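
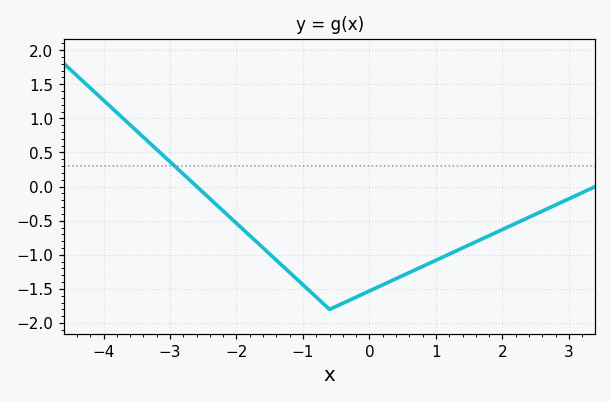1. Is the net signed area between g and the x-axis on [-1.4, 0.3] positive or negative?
negative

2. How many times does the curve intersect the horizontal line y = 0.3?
1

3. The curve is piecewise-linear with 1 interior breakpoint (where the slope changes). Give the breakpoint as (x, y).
(-0.6, -1.8)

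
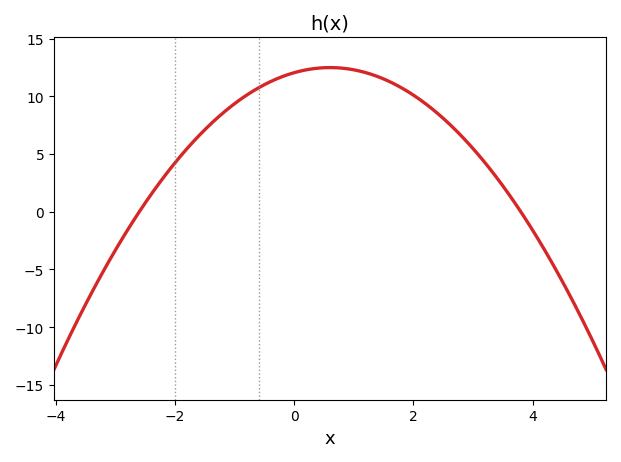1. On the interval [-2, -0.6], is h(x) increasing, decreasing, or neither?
increasing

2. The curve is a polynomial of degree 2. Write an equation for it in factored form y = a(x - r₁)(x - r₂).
y = -1.22(x + 2.6)(x - 3.8)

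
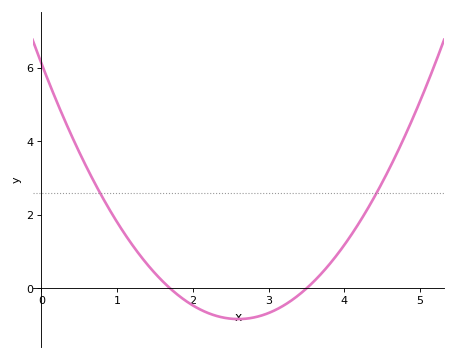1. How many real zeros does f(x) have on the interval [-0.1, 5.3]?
2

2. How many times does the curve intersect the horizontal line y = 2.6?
2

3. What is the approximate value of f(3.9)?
1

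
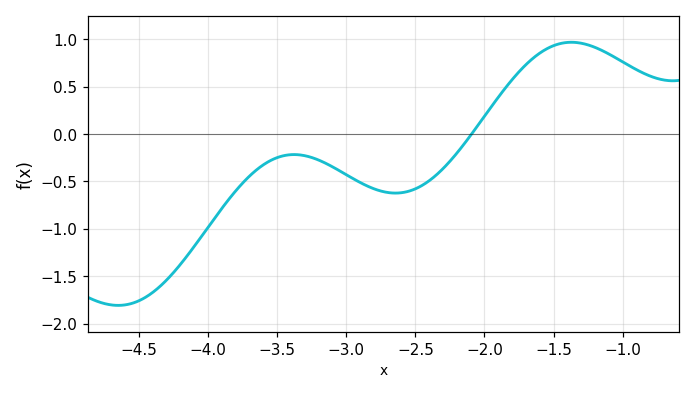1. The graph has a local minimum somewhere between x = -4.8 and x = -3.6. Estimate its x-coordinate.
-4.65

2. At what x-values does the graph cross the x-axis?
-2.09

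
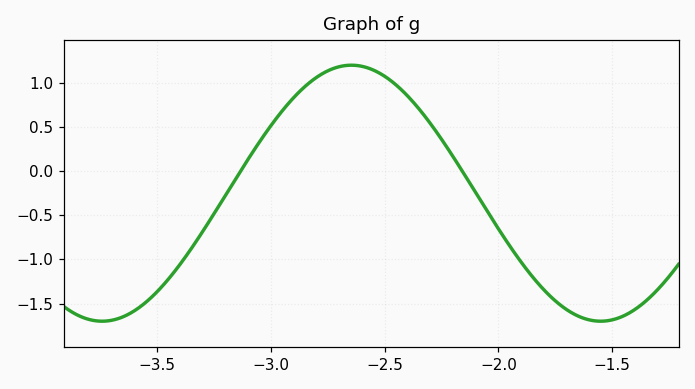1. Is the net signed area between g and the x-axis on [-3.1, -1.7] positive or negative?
positive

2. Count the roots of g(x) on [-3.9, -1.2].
2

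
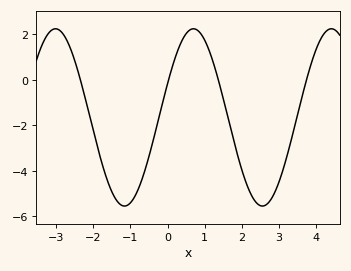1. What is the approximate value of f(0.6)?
2.2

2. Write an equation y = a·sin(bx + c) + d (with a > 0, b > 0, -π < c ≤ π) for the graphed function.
y = 3.9sin(1.7x + 0.39) - 1.65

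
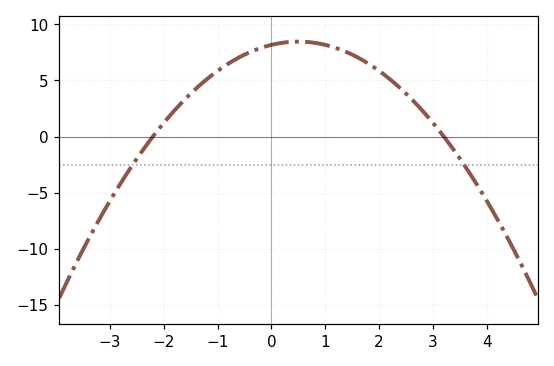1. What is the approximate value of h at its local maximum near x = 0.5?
8.5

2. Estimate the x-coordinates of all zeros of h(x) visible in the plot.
-2.2, 3.2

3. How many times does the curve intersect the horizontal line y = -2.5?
2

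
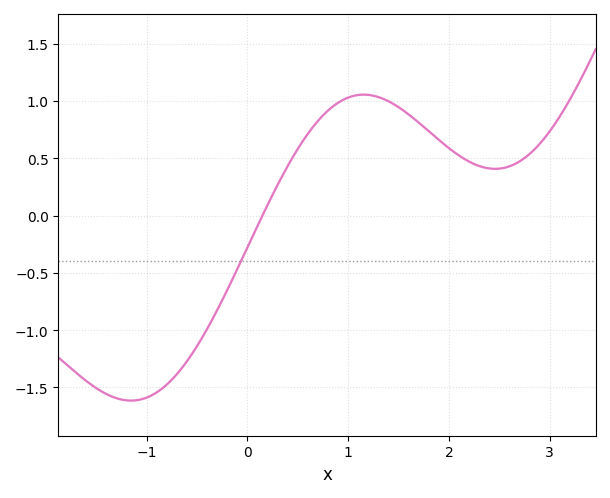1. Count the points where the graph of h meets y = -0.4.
1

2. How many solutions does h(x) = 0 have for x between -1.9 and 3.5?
1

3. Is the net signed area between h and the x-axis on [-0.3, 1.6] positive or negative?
positive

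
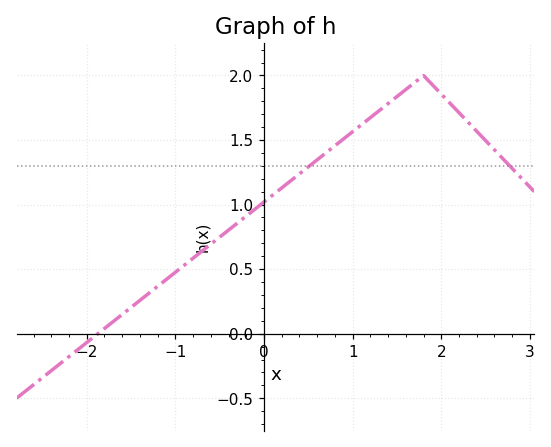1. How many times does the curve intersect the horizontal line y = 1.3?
2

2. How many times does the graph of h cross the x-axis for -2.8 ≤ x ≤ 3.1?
1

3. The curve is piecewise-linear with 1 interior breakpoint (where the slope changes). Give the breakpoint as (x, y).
(1.8, 2)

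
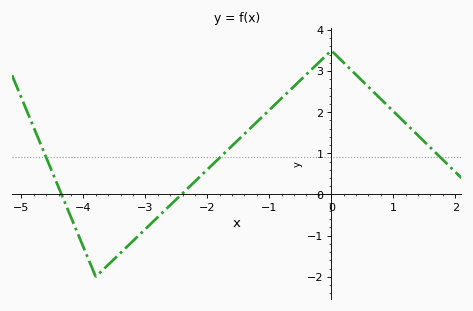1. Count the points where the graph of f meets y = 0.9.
3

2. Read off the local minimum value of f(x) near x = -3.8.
-2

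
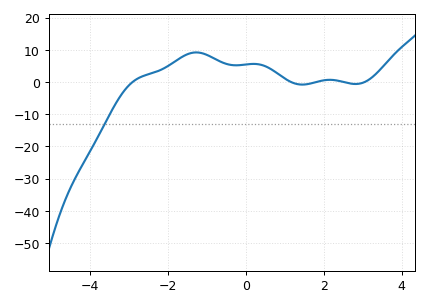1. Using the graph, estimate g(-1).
8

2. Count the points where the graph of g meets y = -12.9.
1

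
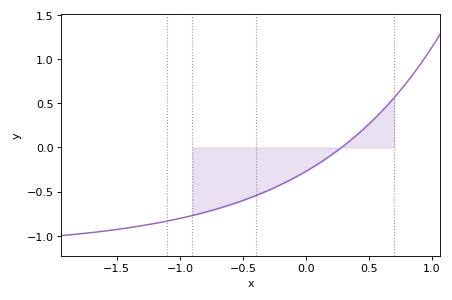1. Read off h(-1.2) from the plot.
-0.85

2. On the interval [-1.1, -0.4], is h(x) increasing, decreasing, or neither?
increasing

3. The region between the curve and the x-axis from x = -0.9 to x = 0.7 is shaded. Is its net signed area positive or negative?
negative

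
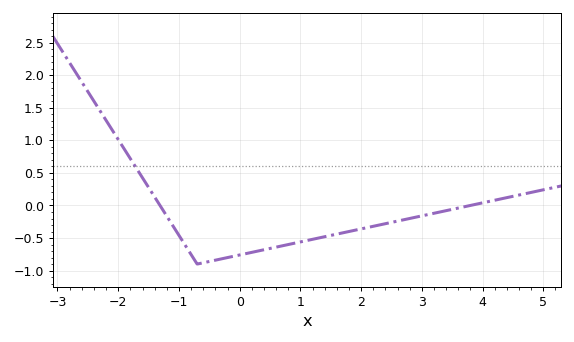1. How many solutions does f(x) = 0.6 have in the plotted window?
1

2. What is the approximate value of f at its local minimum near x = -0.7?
-0.9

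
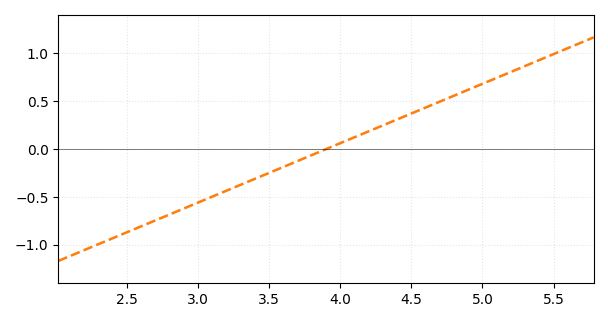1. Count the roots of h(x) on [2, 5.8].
1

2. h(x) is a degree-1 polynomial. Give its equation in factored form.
y = 0.62(x - 3.9)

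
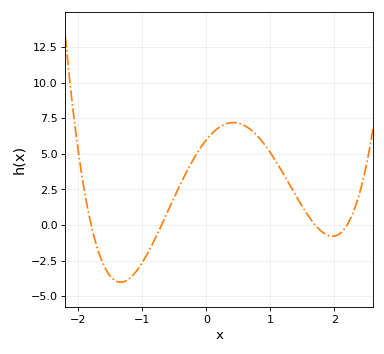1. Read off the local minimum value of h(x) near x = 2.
-0.794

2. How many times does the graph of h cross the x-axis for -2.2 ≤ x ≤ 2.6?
4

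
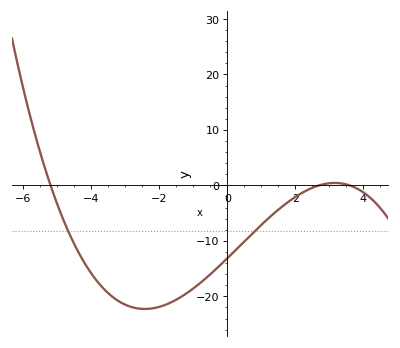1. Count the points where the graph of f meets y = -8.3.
2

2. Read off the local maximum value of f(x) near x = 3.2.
0.44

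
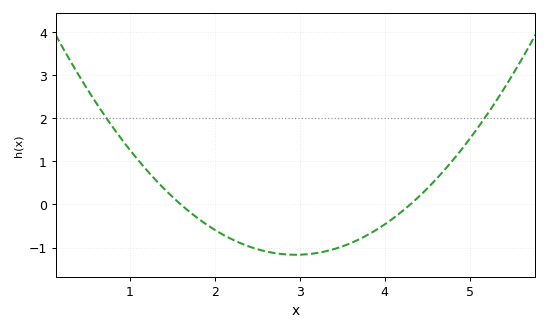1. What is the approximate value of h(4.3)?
0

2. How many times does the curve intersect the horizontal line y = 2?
2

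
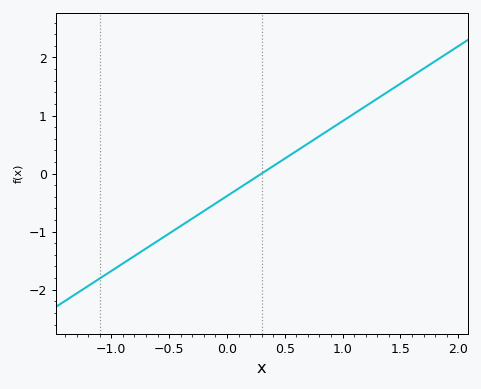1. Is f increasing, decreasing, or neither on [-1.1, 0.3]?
increasing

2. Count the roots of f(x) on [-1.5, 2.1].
1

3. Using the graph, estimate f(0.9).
0.774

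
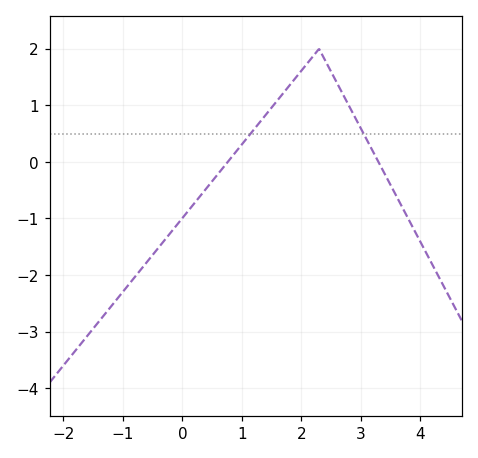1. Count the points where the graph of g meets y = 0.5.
2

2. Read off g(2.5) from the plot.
1.6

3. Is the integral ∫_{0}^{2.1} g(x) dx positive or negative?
positive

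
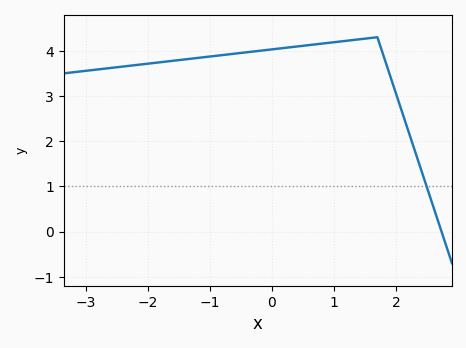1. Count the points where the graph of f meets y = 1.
1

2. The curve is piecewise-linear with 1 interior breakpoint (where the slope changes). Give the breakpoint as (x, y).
(1.7, 4.3)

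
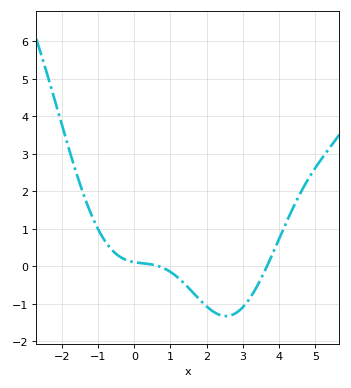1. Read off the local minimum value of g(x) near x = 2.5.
-1.33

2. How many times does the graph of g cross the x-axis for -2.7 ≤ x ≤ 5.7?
2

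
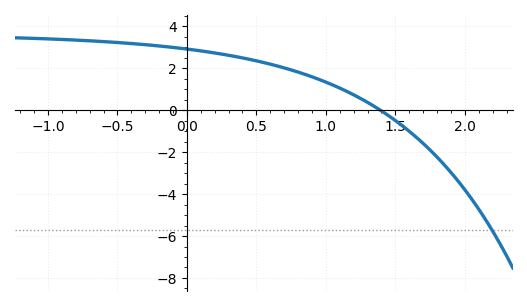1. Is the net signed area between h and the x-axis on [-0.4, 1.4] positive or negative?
positive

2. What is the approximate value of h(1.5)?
-0.49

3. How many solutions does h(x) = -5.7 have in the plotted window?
1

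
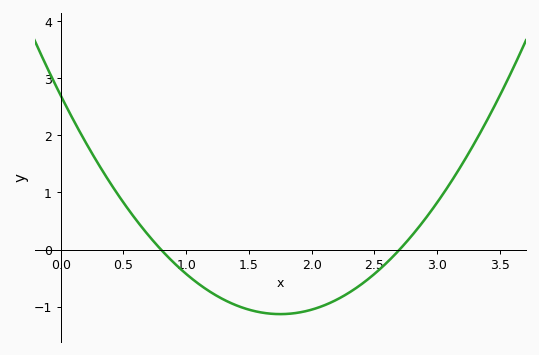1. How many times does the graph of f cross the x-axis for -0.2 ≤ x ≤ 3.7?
2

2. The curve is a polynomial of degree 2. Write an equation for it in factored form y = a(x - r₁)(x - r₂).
y = 1.25(x - 0.8)(x - 2.7)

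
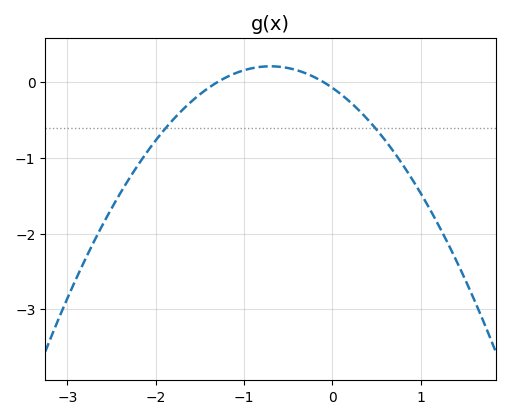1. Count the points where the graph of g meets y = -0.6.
2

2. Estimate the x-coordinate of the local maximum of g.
-0.7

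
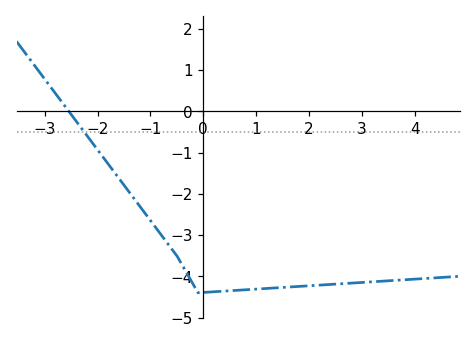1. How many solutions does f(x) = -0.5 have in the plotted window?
1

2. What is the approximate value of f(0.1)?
-4.4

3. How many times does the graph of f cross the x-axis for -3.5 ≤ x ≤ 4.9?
1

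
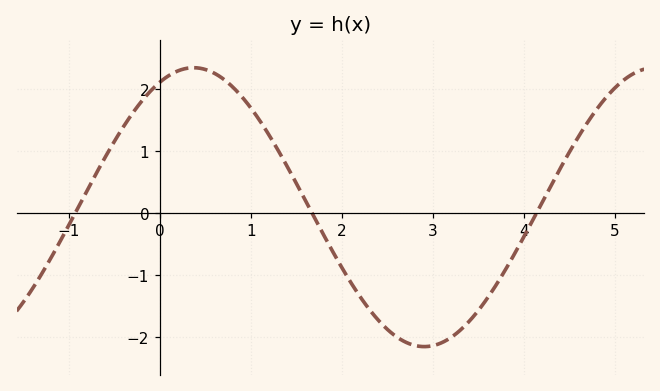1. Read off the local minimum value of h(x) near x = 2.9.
-2.16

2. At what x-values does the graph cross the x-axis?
-0.929, 1.67, 4.14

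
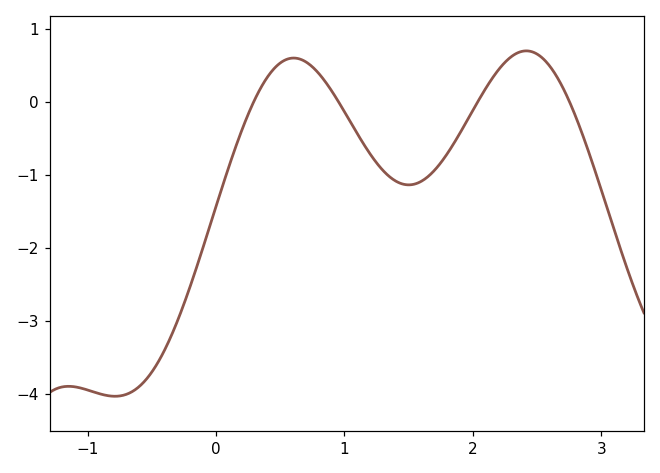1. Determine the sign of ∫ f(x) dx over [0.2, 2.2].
negative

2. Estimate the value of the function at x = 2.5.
0.7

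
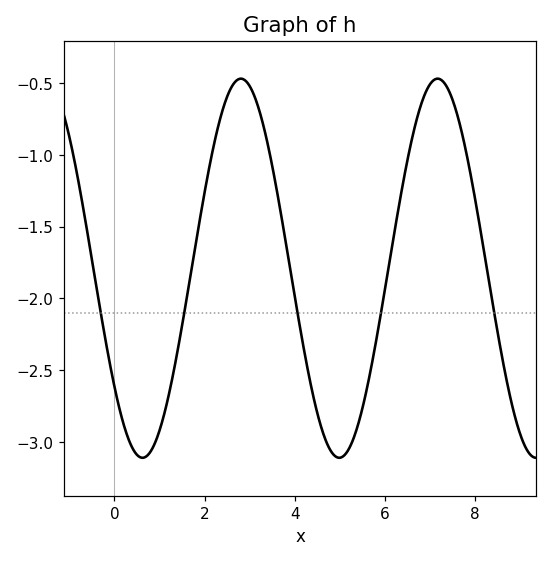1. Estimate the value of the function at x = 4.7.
-3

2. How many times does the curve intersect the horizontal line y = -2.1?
5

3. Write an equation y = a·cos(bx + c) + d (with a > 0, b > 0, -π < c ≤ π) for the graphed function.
y = 1.32cos(1.44x + 2.24) - 1.79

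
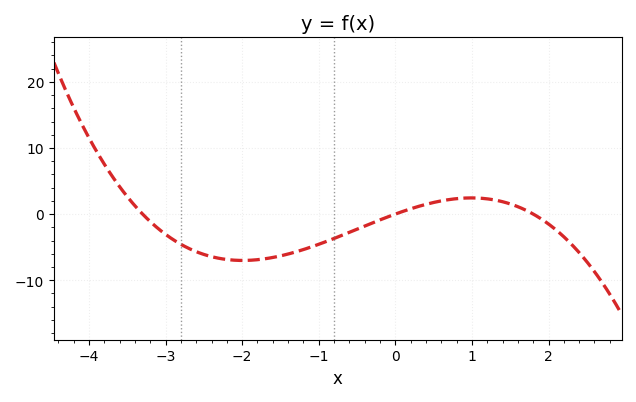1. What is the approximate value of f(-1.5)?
-6.33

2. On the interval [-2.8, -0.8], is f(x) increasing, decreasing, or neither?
neither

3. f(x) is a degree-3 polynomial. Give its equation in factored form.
y = -0.71(x + 3.3)(x - 0)(x - 1.8)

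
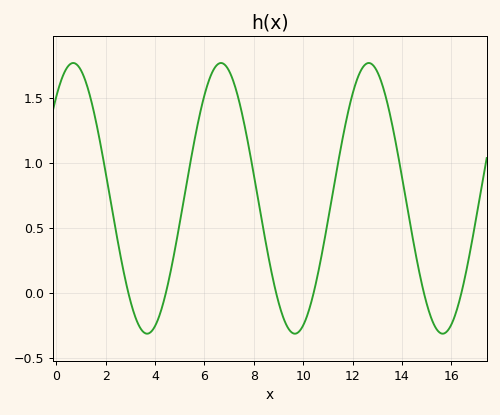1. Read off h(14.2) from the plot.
0.7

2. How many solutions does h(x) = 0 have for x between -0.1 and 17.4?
6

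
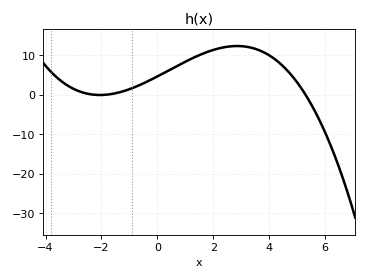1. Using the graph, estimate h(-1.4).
0.507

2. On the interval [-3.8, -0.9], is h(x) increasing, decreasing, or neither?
neither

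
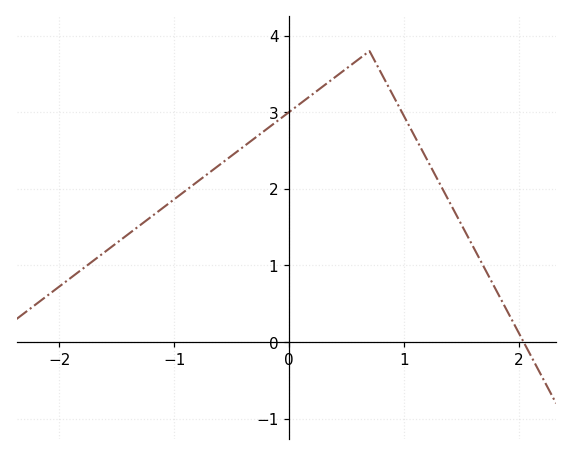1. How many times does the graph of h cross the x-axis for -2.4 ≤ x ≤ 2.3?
1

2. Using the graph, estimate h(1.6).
1.2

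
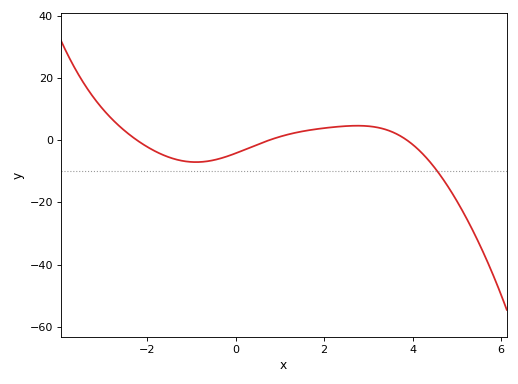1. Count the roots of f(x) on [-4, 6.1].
3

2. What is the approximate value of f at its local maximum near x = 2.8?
4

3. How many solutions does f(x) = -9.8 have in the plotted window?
1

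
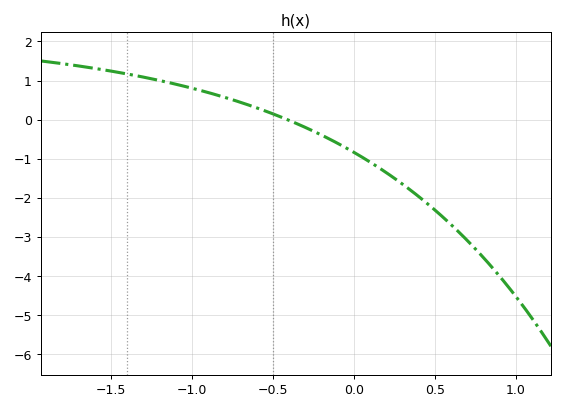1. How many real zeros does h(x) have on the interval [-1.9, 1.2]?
1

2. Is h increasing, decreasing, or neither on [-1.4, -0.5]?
decreasing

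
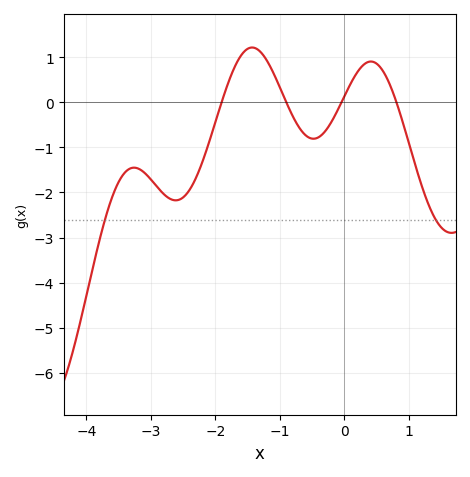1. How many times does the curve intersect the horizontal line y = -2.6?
2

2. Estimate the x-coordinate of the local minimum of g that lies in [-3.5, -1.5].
-2.6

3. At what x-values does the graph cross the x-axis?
-1.9, -0.9, 0, 0.8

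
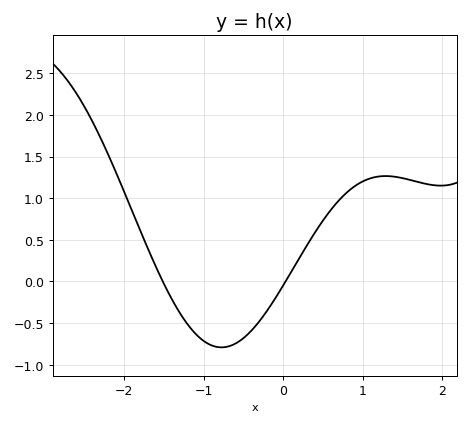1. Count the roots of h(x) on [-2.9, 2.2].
2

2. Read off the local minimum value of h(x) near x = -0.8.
-0.8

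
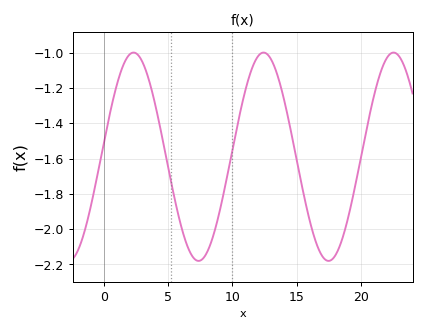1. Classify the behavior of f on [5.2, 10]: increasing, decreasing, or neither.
neither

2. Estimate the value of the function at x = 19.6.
-1.74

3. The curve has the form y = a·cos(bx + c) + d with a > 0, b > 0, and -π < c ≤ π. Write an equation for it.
y = 0.59cos(0.62x - 1.42) - 1.59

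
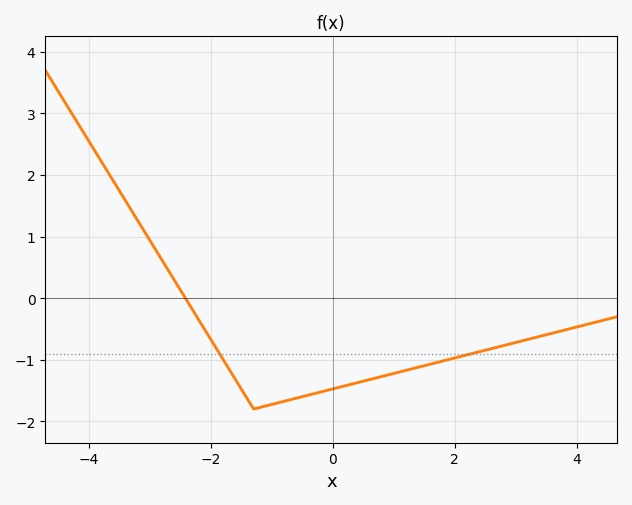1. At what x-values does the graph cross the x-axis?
-2.4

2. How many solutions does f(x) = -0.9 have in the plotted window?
2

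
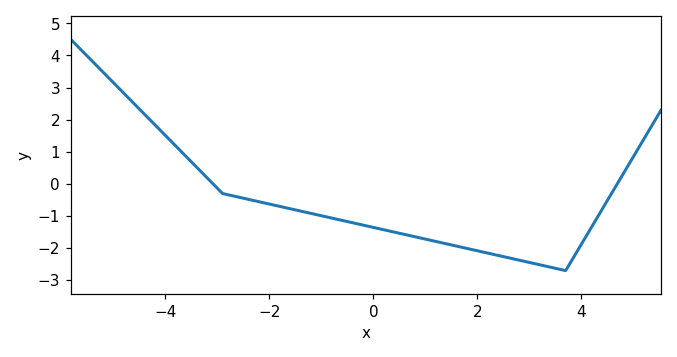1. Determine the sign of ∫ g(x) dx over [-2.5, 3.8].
negative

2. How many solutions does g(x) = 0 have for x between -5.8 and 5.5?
2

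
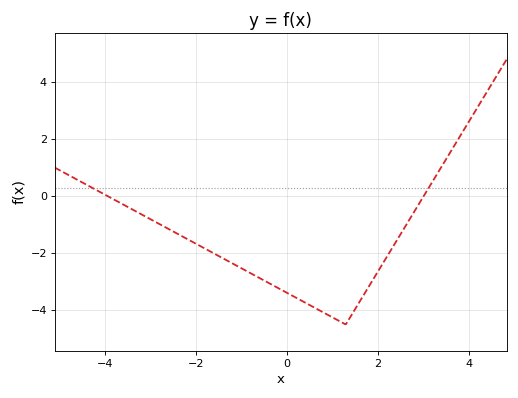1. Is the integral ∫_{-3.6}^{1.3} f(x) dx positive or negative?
negative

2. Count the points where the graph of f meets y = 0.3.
2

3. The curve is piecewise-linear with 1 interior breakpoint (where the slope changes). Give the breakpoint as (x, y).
(1.3, -4.5)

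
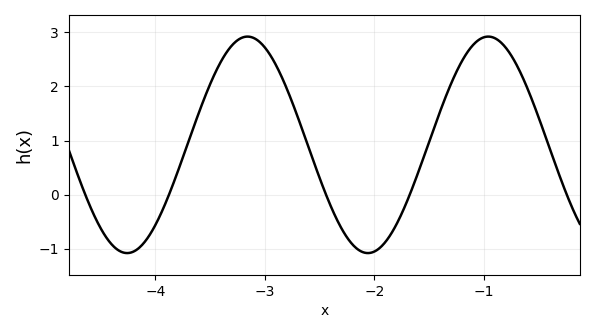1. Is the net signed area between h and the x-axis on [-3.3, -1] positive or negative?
positive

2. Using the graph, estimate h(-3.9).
-0.124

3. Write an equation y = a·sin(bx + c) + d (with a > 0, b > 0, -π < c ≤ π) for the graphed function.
y = 2sin(2.86x - 1.96) + 0.92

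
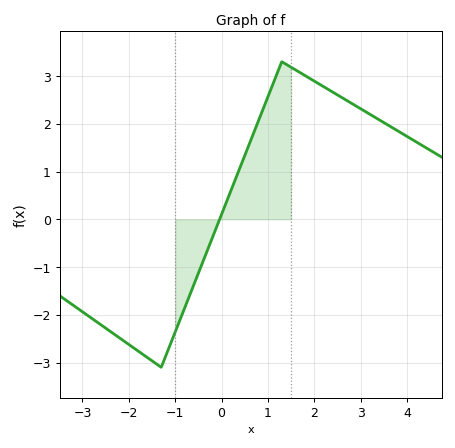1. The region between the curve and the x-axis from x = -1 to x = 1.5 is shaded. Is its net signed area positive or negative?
positive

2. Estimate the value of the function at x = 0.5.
1.3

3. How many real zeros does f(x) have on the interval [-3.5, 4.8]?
1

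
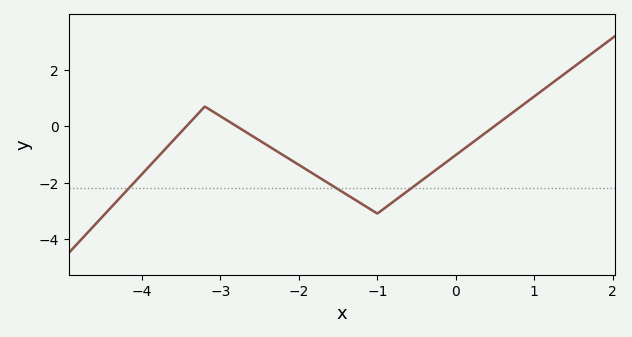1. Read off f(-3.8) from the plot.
-1.1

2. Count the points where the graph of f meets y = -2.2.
3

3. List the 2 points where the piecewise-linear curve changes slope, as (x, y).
(-3.2, 0.7); (-1, -3.1)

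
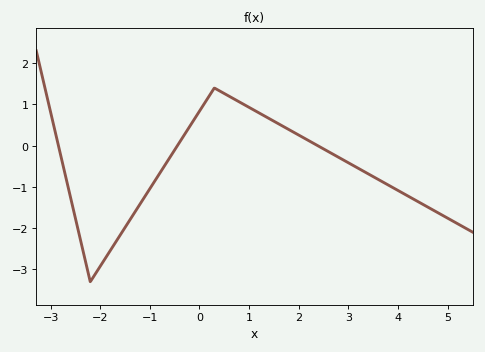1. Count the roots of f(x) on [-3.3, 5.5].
3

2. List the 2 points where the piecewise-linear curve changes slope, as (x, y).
(-2.2, -3.3); (0.3, 1.4)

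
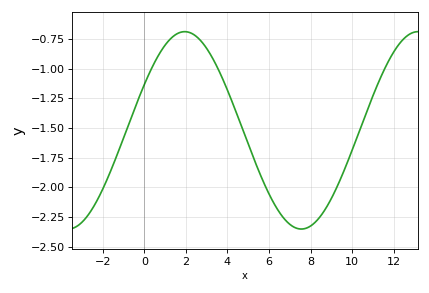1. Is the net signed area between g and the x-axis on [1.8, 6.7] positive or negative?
negative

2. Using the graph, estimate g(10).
-1.69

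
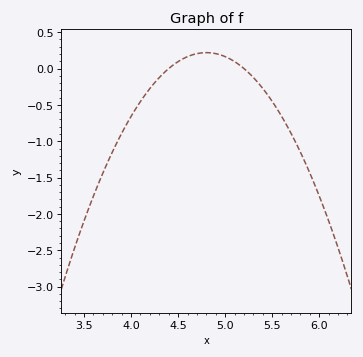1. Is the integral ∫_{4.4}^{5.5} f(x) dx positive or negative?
positive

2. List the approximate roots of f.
4.4, 5.2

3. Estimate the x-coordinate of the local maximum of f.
4.8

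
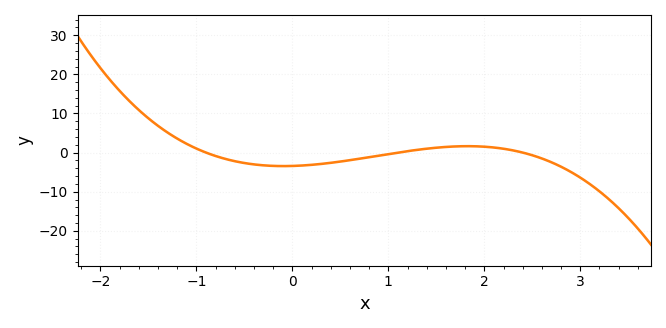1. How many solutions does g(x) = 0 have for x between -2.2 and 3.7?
3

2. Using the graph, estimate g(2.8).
-3.62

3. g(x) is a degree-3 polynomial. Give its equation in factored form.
y = -1.44(x + 0.9)(x - 1.1)(x - 2.4)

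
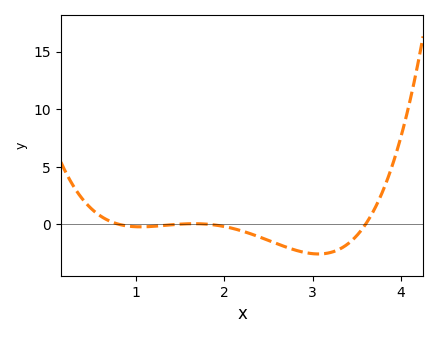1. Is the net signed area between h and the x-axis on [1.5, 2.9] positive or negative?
negative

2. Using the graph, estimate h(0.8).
0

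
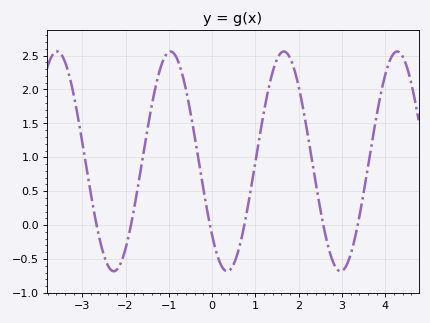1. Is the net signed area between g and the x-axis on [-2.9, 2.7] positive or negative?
positive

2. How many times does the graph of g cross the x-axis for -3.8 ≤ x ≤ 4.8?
6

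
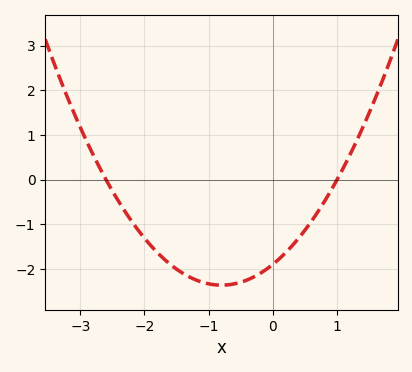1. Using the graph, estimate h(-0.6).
-2.34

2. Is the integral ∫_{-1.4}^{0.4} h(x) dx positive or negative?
negative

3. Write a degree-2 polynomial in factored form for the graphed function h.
y = 0.73(x + 2.6)(x - 1)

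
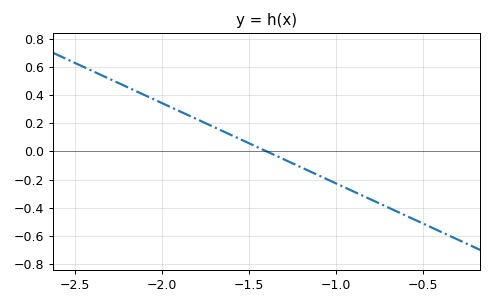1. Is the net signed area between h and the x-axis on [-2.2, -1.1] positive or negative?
positive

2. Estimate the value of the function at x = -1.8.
0.228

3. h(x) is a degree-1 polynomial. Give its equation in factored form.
y = -0.57(x + 1.4)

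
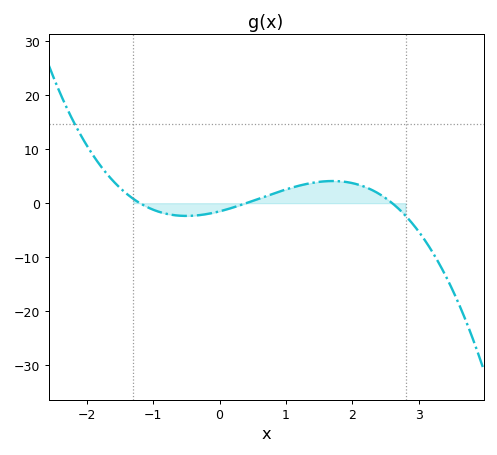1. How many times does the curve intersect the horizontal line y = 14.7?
1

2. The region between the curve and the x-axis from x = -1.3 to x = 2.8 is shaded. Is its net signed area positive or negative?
positive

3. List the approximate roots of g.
-1.2, 0.4, 2.6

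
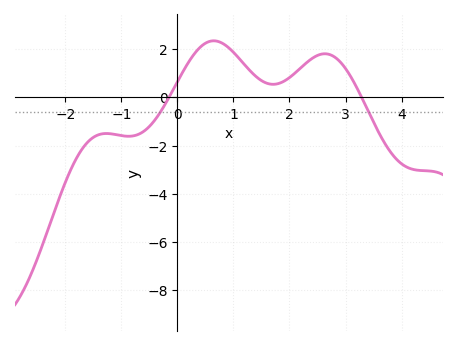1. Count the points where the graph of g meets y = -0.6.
2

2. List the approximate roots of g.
-0.2, 3.2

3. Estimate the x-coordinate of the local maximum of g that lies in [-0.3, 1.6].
0.6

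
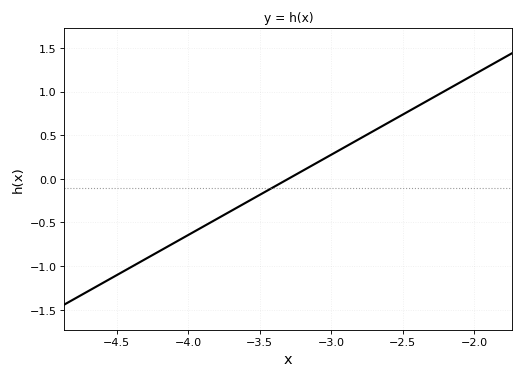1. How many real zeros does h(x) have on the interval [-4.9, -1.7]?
1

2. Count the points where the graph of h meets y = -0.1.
1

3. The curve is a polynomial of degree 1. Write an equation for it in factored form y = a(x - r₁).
y = 0.92(x + 3.3)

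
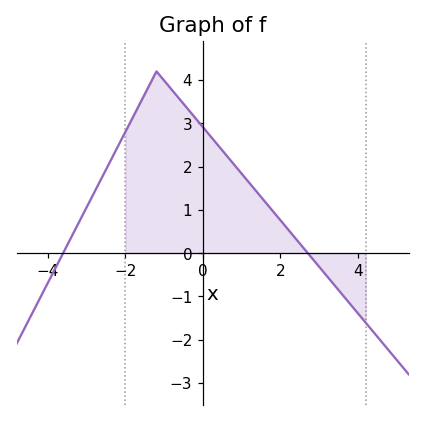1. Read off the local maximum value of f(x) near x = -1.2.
4.2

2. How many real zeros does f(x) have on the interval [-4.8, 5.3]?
2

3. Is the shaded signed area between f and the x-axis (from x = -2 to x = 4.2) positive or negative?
positive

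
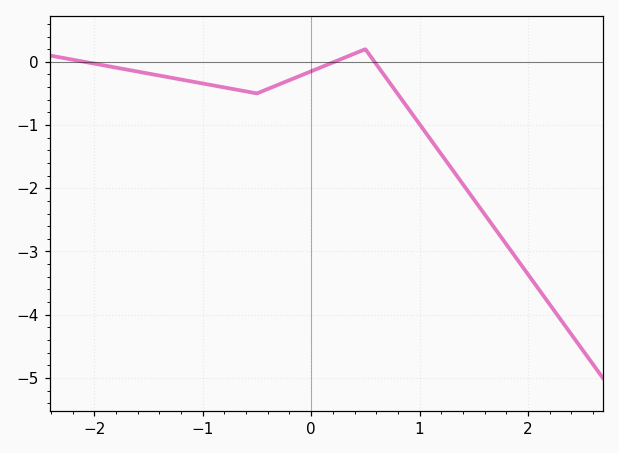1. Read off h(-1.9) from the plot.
-0.1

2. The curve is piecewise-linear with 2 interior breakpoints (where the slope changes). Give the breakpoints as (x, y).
(-0.5, -0.5); (0.5, 0.2)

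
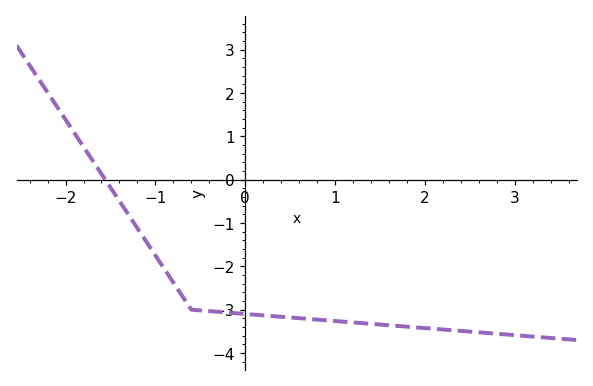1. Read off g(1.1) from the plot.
-3.28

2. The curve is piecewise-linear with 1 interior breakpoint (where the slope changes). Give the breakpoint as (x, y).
(-0.6, -3)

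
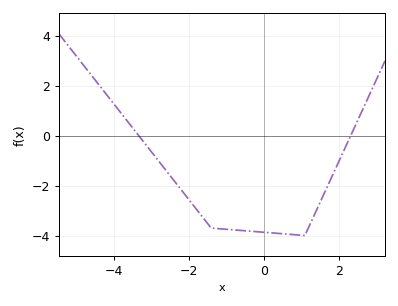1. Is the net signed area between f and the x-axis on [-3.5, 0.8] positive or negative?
negative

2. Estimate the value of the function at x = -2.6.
-1.4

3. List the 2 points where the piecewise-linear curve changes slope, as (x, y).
(-1.4, -3.7); (1.1, -4)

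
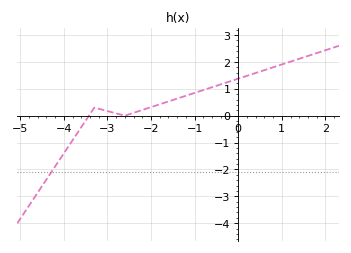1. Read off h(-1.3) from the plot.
0.688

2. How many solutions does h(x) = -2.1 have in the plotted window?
1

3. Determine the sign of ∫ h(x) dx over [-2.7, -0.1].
positive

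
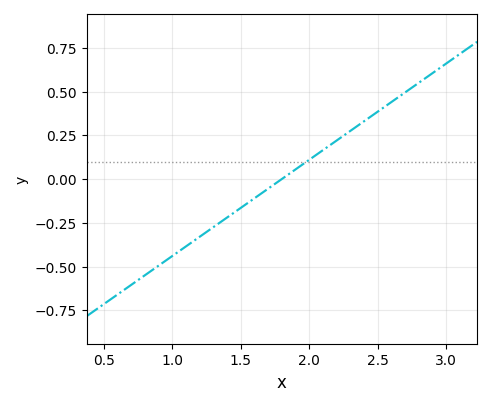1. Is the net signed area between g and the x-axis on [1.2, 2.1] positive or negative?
negative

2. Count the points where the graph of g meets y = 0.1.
1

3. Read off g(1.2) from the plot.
-0.33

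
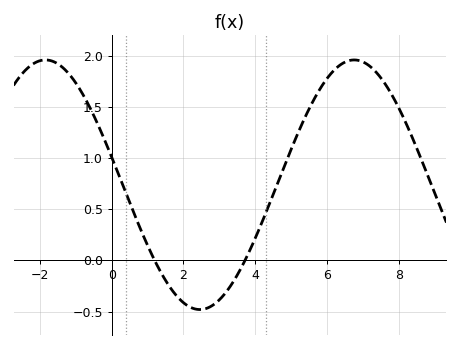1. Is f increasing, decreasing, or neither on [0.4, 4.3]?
neither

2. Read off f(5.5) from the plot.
1.48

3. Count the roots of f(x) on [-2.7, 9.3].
2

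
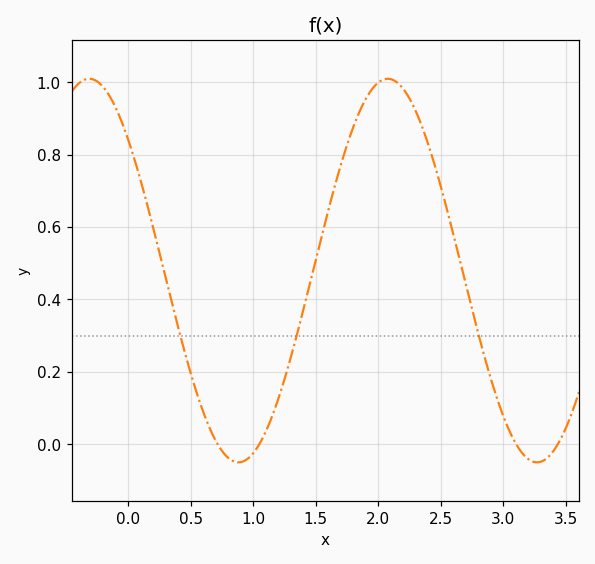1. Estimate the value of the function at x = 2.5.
0.714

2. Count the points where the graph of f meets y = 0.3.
3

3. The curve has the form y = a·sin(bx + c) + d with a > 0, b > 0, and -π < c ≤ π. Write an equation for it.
y = 0.53sin(2.63x + 2.39) + 0.48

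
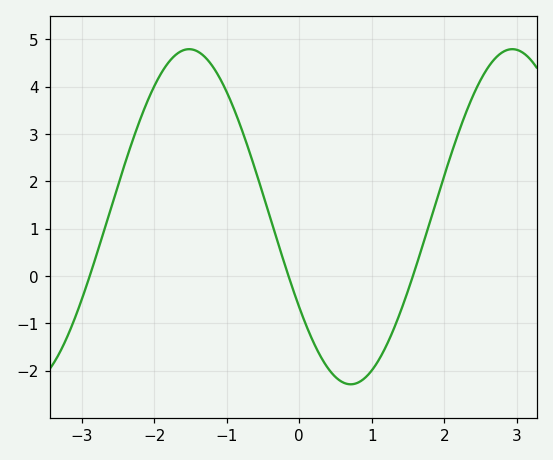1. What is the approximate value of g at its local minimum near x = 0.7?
-2.29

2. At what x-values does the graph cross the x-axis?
-2.89, -0.148, 1.57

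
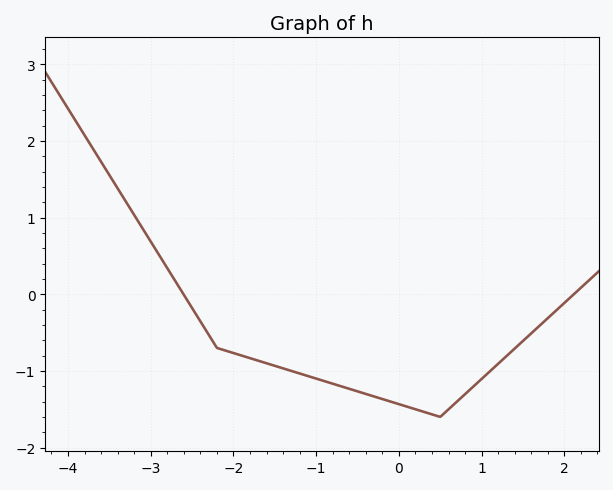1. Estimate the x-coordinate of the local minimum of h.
0.5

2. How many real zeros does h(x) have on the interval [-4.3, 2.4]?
2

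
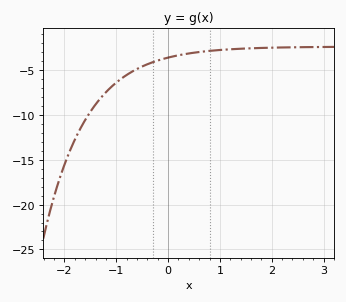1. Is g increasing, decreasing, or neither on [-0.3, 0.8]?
increasing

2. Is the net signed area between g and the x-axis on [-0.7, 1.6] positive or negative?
negative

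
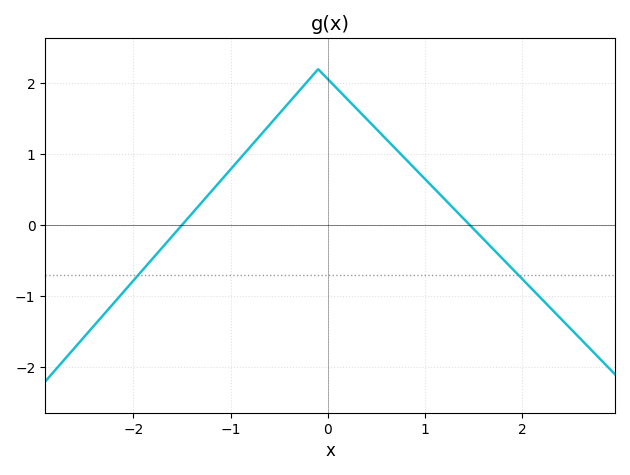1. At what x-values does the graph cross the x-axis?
-1.5, 1.46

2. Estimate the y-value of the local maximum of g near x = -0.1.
2.2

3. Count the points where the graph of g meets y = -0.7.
2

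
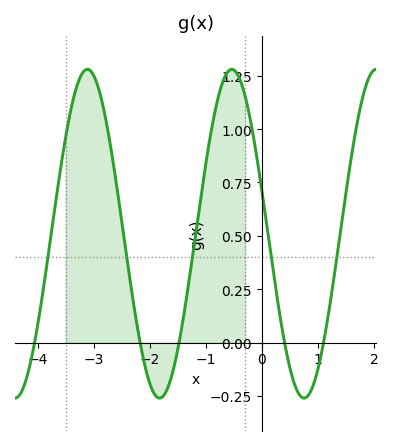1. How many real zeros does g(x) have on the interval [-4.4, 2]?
5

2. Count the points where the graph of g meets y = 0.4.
5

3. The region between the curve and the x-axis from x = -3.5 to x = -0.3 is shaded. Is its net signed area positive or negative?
positive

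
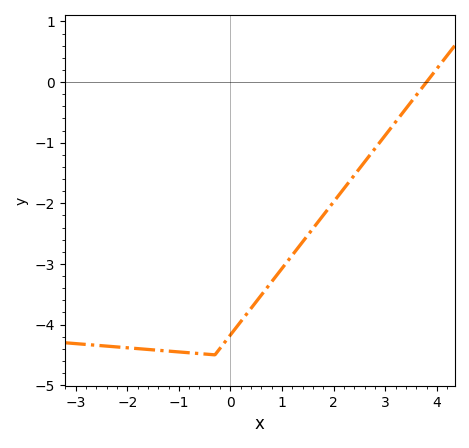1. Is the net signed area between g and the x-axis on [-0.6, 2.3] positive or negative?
negative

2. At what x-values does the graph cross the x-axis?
3.8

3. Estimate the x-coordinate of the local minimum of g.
-0.302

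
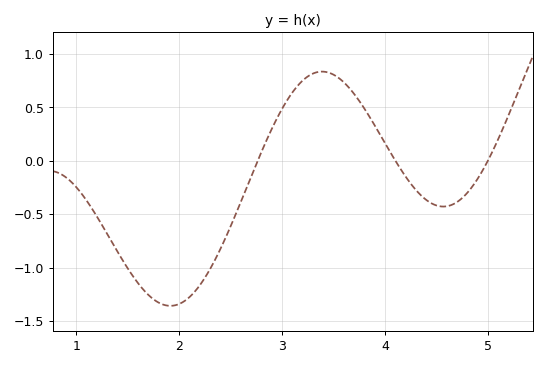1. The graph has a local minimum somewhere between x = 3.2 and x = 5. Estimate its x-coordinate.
4.57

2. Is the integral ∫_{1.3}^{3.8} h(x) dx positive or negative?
negative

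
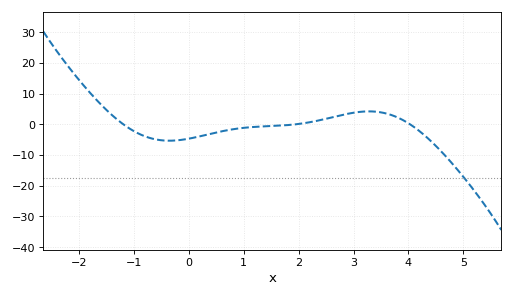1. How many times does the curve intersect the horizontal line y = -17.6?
1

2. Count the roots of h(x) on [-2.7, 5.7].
3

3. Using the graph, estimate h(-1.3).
2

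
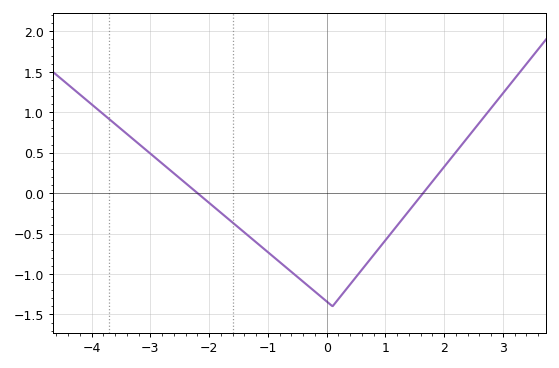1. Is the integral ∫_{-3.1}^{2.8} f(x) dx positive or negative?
negative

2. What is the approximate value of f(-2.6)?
0.245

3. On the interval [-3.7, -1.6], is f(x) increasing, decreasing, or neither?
decreasing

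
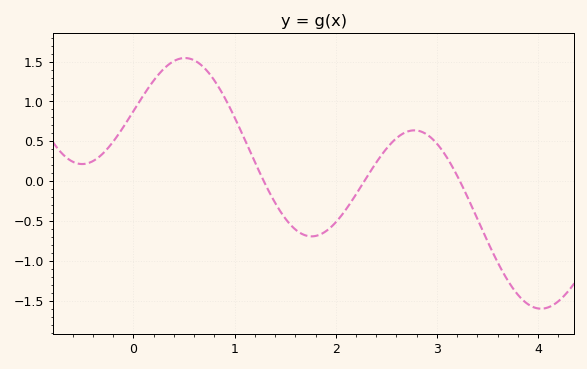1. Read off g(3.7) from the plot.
-1.25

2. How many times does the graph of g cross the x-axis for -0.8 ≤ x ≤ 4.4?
3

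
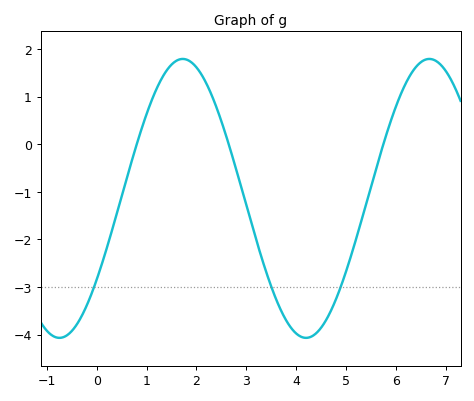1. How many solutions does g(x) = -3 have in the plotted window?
3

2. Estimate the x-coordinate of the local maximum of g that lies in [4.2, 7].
6.67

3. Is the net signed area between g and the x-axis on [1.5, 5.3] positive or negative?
negative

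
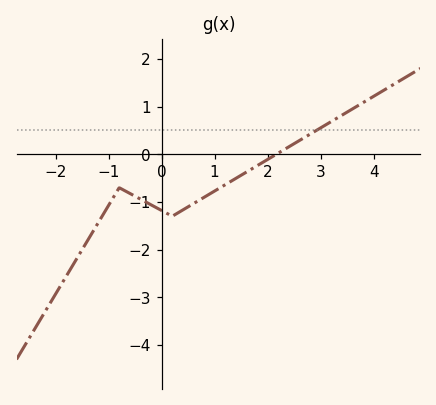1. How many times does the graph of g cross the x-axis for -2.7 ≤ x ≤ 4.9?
1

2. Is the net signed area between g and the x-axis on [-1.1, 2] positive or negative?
negative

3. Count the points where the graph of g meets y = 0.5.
1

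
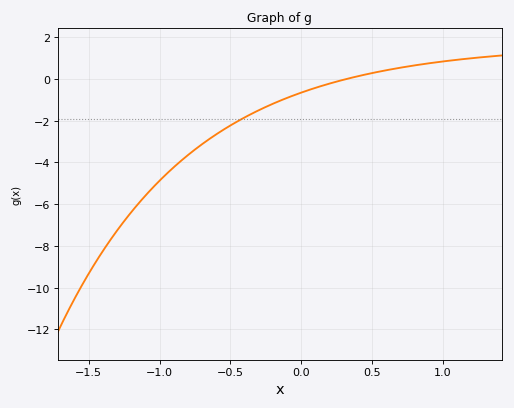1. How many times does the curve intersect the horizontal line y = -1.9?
1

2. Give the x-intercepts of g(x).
0.318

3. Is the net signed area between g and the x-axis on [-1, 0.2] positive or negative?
negative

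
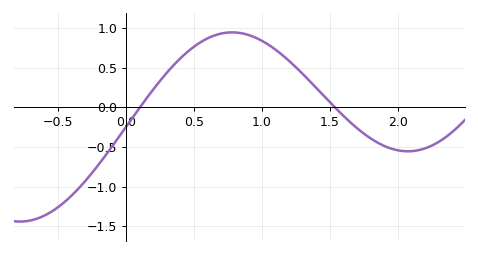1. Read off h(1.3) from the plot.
0.4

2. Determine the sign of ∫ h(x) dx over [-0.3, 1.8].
positive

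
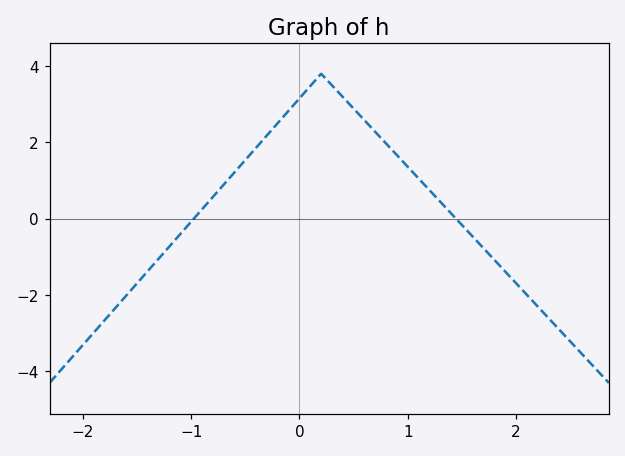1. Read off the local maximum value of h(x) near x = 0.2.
3.8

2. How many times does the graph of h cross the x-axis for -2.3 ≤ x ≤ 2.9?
2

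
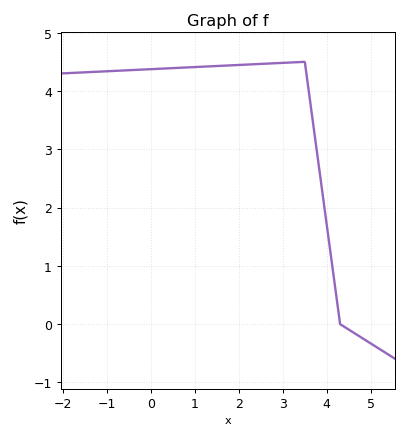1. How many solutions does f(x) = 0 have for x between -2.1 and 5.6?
1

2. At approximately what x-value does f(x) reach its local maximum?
3.4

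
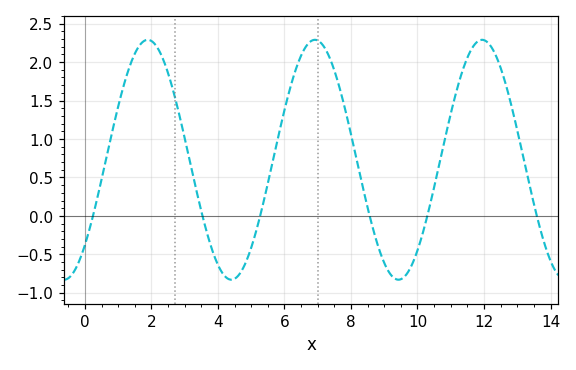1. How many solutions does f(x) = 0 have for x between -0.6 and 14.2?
6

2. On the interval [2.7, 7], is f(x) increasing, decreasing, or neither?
neither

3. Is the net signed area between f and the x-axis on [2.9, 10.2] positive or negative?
positive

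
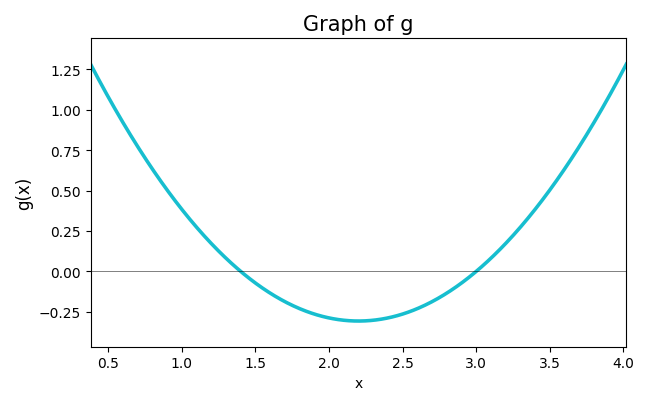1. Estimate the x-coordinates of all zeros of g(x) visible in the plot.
1.4, 3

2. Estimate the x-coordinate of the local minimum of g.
2.2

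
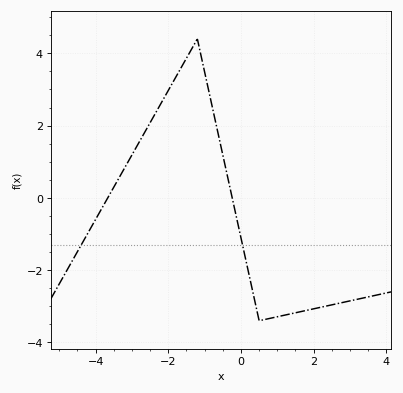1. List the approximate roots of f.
-3.6, -0.2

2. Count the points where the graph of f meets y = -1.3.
2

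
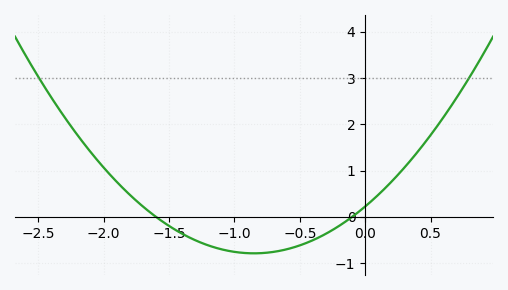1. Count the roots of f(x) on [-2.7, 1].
2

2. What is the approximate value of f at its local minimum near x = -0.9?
-0.8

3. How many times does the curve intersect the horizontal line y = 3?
2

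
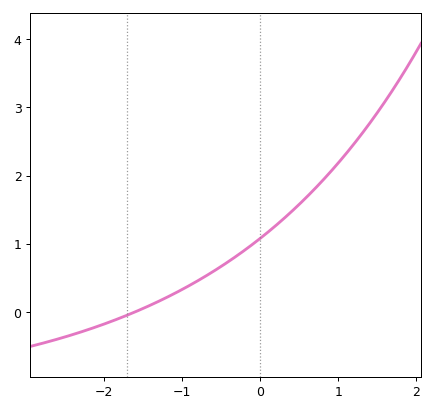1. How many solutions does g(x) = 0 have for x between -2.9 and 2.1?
1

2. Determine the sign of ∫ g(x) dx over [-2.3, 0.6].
positive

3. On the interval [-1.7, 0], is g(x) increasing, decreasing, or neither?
increasing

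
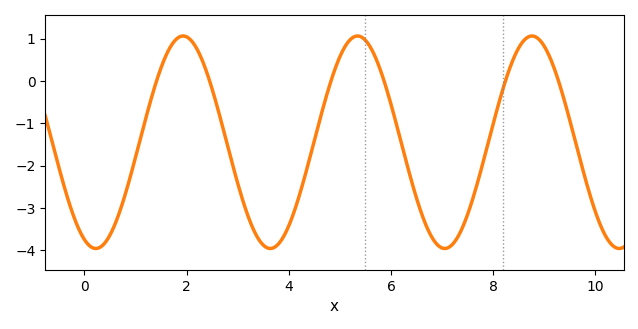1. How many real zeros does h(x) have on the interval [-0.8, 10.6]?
6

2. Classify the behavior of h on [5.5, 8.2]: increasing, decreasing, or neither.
neither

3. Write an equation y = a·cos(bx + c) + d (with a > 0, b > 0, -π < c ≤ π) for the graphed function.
y = 2.51cos(1.8x + 2.7) - 1.45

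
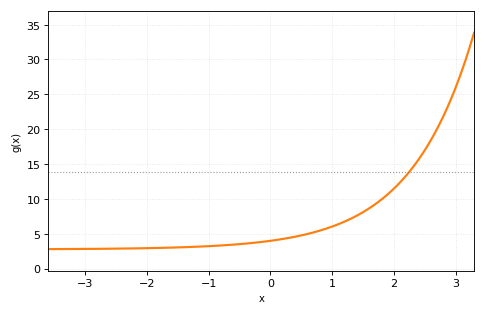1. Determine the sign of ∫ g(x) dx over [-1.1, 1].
positive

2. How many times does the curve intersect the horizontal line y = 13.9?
1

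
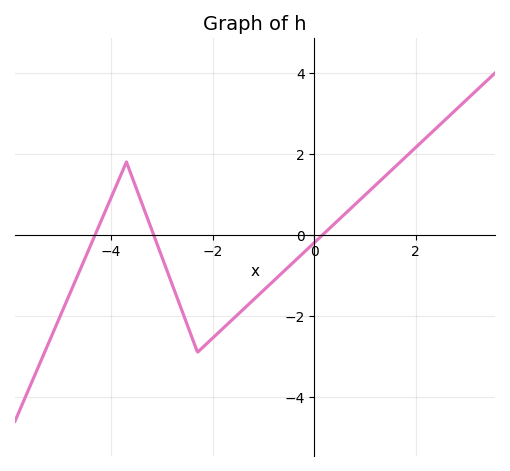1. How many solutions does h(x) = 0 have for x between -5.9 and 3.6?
3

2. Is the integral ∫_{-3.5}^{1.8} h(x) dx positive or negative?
negative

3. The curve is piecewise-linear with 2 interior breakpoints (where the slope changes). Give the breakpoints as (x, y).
(-3.7, 1.8); (-2.3, -2.9)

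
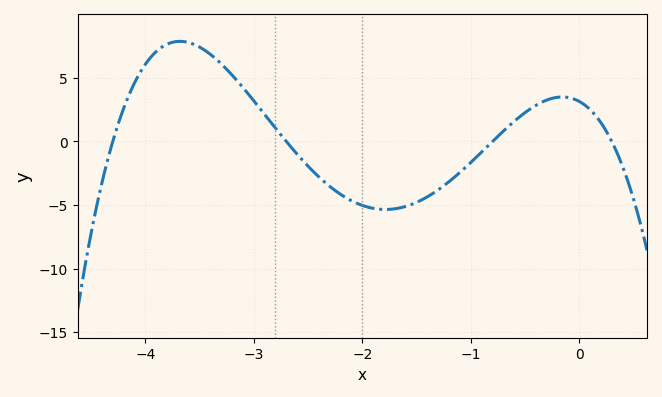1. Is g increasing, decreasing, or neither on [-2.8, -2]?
decreasing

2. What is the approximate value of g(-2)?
-5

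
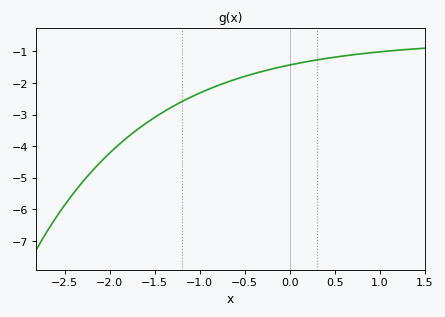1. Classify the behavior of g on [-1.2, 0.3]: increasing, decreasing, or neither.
increasing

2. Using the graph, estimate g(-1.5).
-3.1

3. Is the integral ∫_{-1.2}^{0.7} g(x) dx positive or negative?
negative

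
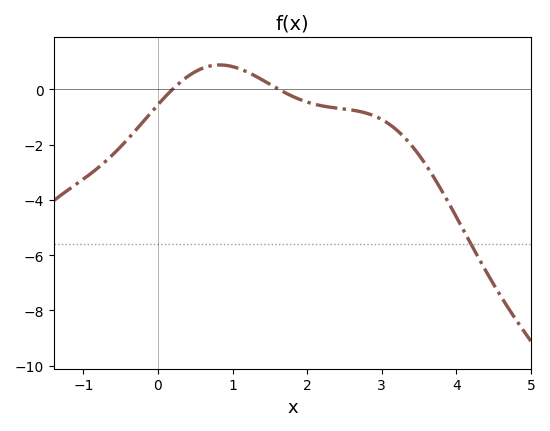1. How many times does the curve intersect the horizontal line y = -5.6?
1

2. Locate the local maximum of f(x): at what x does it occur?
0.827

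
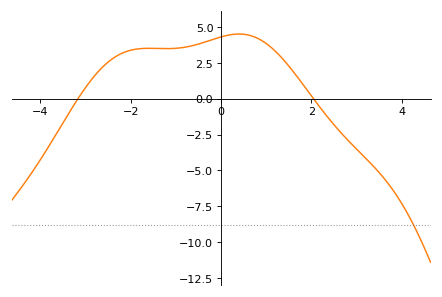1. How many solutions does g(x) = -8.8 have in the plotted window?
1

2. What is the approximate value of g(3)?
-3.52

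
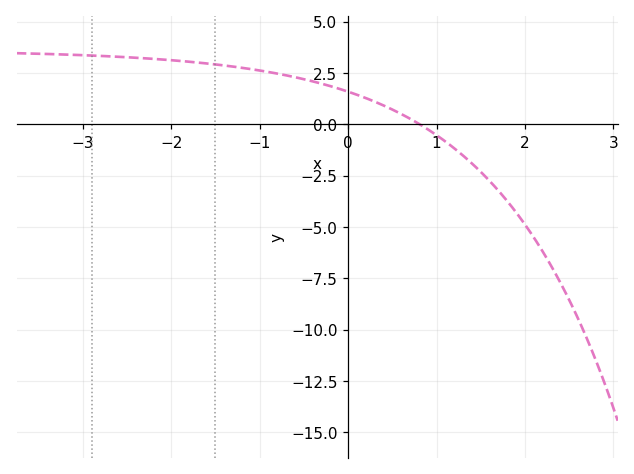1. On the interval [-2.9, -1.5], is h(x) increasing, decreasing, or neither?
decreasing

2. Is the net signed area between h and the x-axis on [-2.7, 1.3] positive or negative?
positive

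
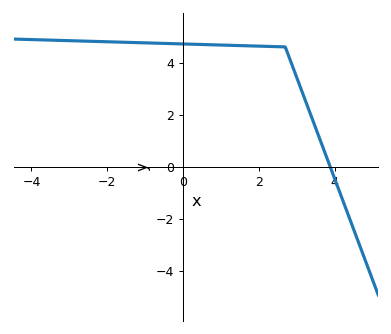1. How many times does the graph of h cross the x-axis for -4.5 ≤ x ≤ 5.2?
1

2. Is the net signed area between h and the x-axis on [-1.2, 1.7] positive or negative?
positive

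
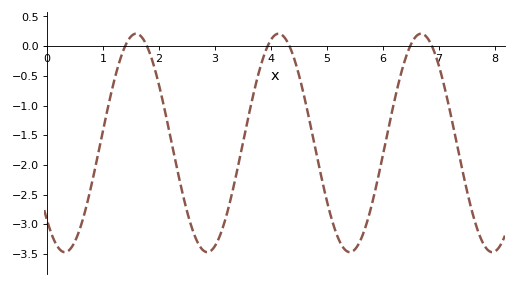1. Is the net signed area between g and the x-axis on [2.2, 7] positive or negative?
negative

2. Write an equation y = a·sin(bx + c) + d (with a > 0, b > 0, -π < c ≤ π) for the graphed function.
y = 1.84sin(2.47x - 2.36) - 1.63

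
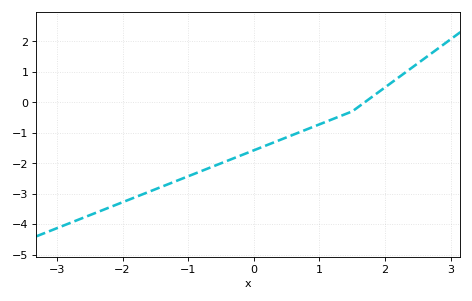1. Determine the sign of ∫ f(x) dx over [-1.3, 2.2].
negative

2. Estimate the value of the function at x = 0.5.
-1.2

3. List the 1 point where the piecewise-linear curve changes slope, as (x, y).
(1.5, -0.3)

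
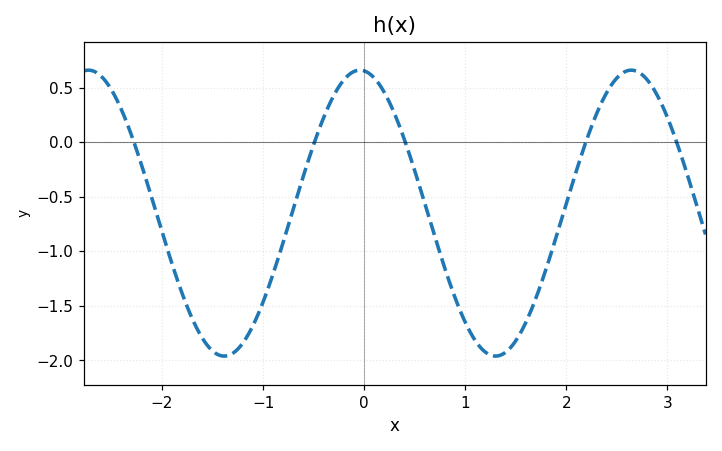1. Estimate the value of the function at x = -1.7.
-1.62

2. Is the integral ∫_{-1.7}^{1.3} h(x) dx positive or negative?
negative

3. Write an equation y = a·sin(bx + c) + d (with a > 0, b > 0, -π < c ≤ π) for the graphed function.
y = 1.31sin(2.34x + 1.67) - 0.65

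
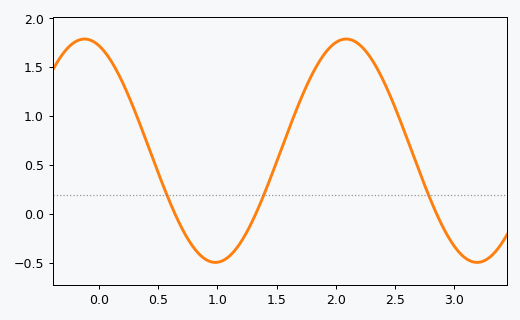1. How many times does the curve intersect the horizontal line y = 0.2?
3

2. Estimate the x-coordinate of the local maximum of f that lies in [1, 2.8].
2.09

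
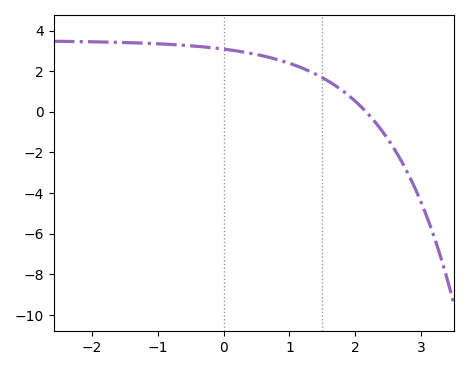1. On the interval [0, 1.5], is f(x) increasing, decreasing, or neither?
decreasing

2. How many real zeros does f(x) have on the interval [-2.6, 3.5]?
1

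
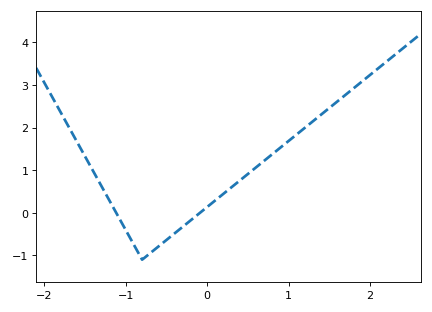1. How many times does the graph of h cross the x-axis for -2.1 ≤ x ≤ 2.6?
2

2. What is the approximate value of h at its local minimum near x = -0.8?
-1.1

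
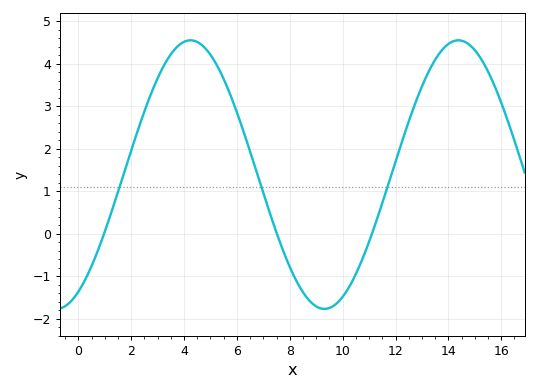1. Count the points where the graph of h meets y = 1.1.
3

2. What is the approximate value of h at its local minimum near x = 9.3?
-1.8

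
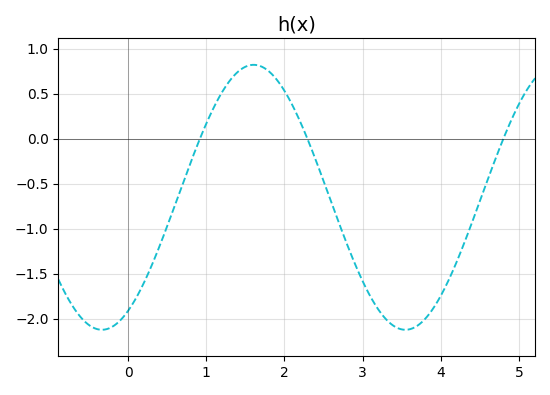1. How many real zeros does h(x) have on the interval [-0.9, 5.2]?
3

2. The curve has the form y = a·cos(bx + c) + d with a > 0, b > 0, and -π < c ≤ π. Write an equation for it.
y = 1.47cos(1.6x - 2.6) - 0.65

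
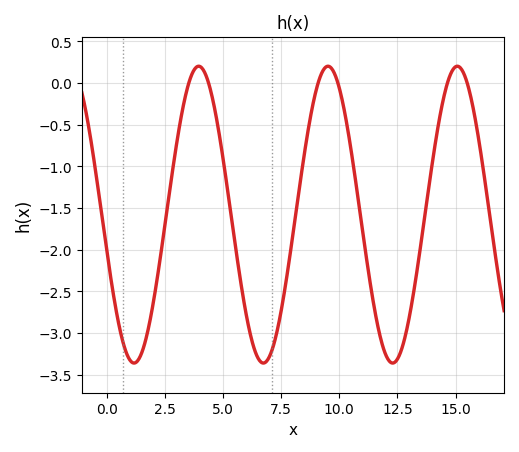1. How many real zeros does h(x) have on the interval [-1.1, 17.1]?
6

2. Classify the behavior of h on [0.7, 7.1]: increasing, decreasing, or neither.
neither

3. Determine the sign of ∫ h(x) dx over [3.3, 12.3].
negative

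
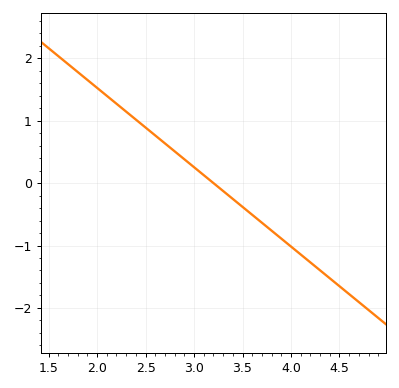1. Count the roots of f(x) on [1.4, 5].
1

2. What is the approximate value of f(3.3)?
-0.1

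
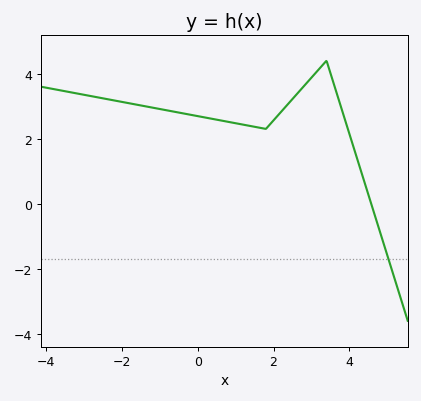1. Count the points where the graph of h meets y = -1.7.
1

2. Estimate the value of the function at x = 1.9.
2.43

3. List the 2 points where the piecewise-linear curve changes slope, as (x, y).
(1.8, 2.3); (3.4, 4.4)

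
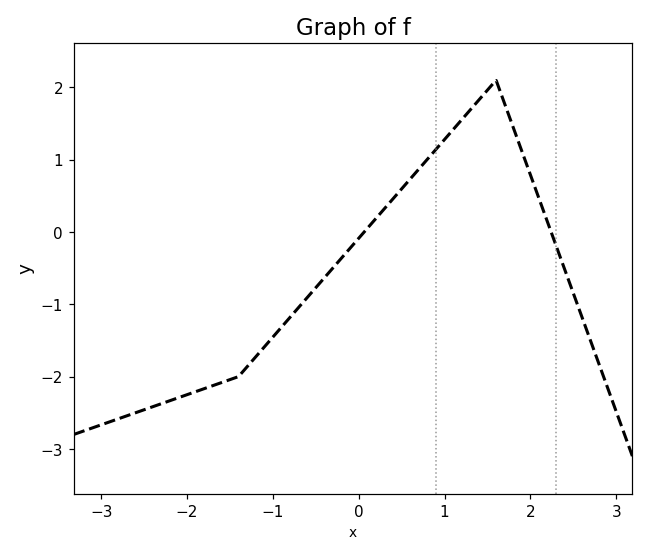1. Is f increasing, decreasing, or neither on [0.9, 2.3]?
neither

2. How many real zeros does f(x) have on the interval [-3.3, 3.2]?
2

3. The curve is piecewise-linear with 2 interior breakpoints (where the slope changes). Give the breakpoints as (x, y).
(-1.4, -2); (1.6, 2.1)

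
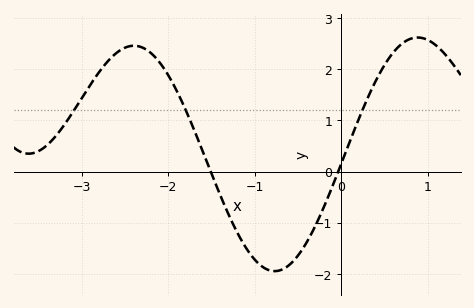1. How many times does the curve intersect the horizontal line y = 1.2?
3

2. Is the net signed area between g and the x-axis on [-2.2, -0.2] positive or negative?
negative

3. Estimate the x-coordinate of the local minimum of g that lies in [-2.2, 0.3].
-0.8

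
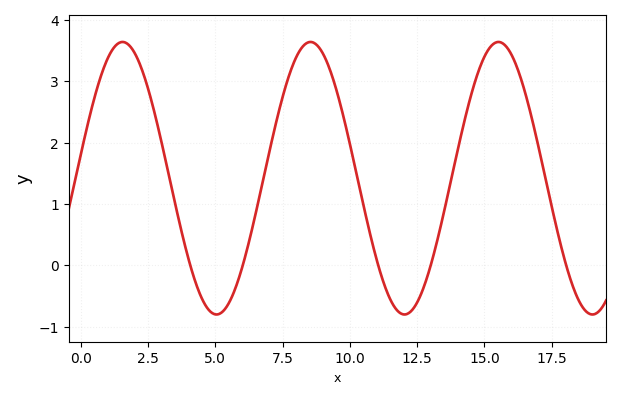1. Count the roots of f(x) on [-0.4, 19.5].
5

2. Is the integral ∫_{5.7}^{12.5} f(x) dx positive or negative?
positive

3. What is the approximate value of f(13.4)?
0.687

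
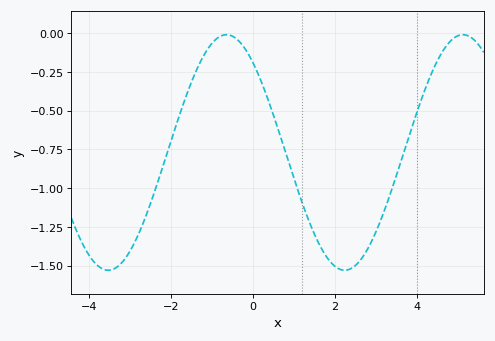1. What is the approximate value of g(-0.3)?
-0.06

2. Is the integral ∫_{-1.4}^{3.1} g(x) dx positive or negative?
negative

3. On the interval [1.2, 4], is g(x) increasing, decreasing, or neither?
neither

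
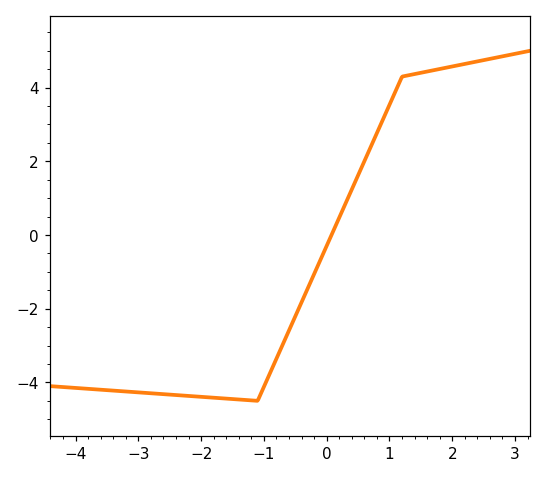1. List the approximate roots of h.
0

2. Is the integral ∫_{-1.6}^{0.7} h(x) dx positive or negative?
negative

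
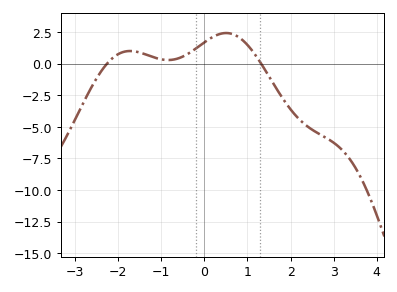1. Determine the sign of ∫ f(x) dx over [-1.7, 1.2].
positive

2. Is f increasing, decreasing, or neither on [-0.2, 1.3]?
neither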